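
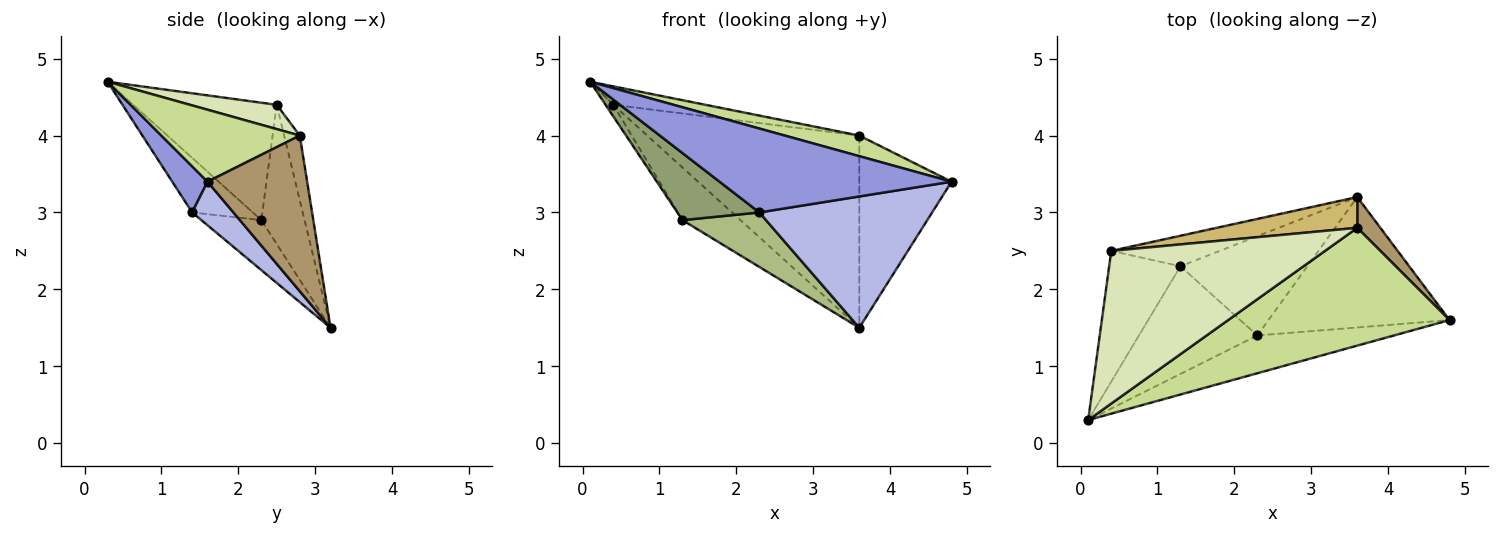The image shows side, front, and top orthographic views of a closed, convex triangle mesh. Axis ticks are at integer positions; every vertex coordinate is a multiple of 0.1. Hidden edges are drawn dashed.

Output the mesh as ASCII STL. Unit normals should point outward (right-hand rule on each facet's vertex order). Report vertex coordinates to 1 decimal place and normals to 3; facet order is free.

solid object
 facet normal -0.854 0.046 -0.518
  outer loop
   vertex 0.4 2.5 4.4
   vertex 1.3 2.3 2.9
   vertex 0.1 0.3 4.7
  endloop
 endfacet
 facet normal -0.541 0.727 -0.422
  outer loop
   vertex 0.4 2.5 4.4
   vertex 3.6 3.2 1.5
   vertex 1.3 2.3 2.9
  endloop
 endfacet
 facet normal 0.137 -0.903 -0.407
  outer loop
   vertex 2.3 1.4 3.0
   vertex 4.8 1.6 3.4
   vertex 0.1 0.3 4.7
  endloop
 endfacet
 facet normal 0.167 -0.700 -0.695
  outer loop
   vertex 2.3 1.4 3.0
   vertex 3.6 3.2 1.5
   vertex 4.8 1.6 3.4
  endloop
 endfacet
 facet normal -0.364 -0.493 -0.790
  outer loop
   vertex 2.3 1.4 3.0
   vertex 0.1 0.3 4.7
   vertex 1.3 2.3 2.9
  endloop
 endfacet
 facet normal -0.326 -0.455 -0.829
  outer loop
   vertex 2.3 1.4 3.0
   vertex 1.3 2.3 2.9
   vertex 3.6 3.2 1.5
  endloop
 endfacet
 facet normal 0.305 -0.164 0.938
  outer loop
   vertex 3.6 2.8 4.0
   vertex 0.1 0.3 4.7
   vertex 4.8 1.6 3.4
  endloop
 endfacet
 facet normal 0.112 0.119 0.987
  outer loop
   vertex 3.6 2.8 4.0
   vertex 0.4 2.5 4.4
   vertex 0.1 0.3 4.7
  endloop
 endfacet
 facet normal 0.729 0.675 0.108
  outer loop
   vertex 3.6 2.8 4.0
   vertex 4.8 1.6 3.4
   vertex 3.6 3.2 1.5
  endloop
 endfacet
 facet normal -0.073 0.985 0.158
  outer loop
   vertex 3.6 2.8 4.0
   vertex 3.6 3.2 1.5
   vertex 0.4 2.5 4.4
  endloop
 endfacet
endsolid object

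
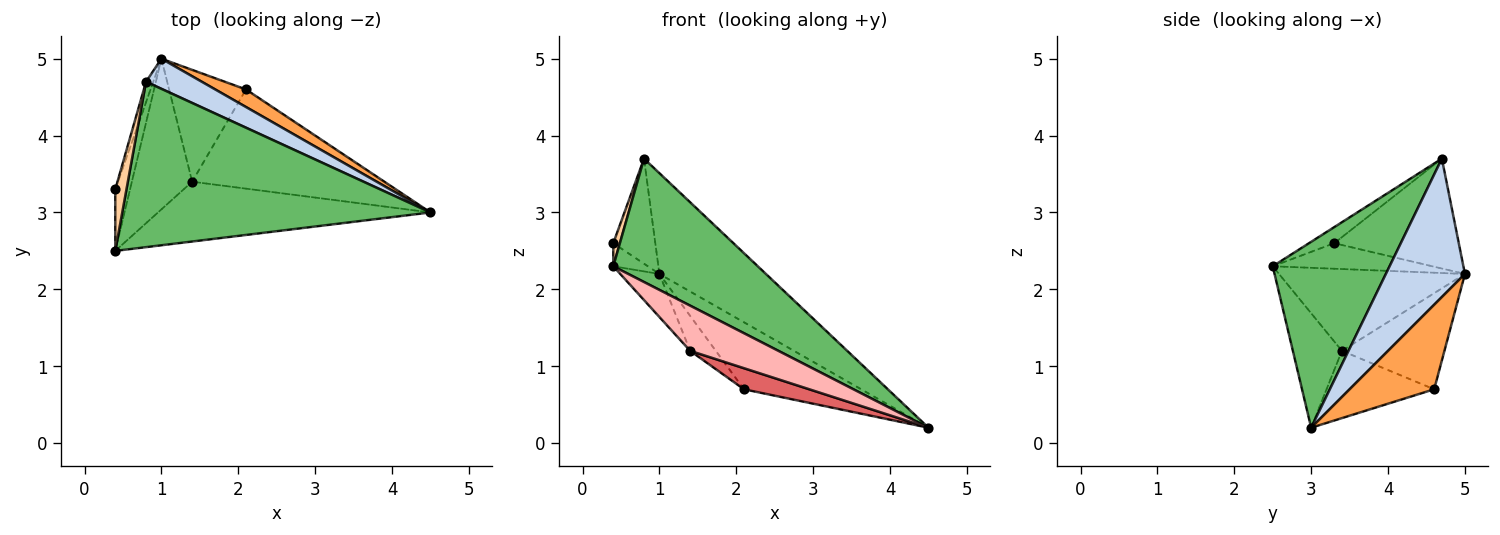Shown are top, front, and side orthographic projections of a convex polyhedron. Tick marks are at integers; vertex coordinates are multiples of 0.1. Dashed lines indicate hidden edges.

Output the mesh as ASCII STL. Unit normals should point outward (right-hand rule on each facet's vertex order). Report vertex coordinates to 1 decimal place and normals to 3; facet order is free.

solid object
 facet normal -0.946 0.319 -0.062
  outer loop
   vertex 0.8 4.7 3.7
   vertex 1.0 5.0 2.2
   vertex 0.4 3.3 2.6
  endloop
 endfacet
 facet normal 0.580 0.781 0.233
  outer loop
   vertex 0.8 4.7 3.7
   vertex 4.5 3.0 0.2
   vertex 1.0 5.0 2.2
  endloop
 endfacet
 facet normal 0.572 0.793 0.208
  outer loop
   vertex 2.1 4.6 0.7
   vertex 1.0 5.0 2.2
   vertex 4.5 3.0 0.2
  endloop
 endfacet
 facet normal -0.803 -0.209 0.558
  outer loop
   vertex 0.4 2.5 2.3
   vertex 0.8 4.7 3.7
   vertex 0.4 3.3 2.6
  endloop
 endfacet
 facet normal 0.435 -0.538 0.722
  outer loop
   vertex 0.4 2.5 2.3
   vertex 4.5 3.0 0.2
   vertex 0.8 4.7 3.7
  endloop
 endfacet
 facet normal -0.851 0.185 -0.492
  outer loop
   vertex 0.4 2.5 2.3
   vertex 0.4 3.3 2.6
   vertex 1.0 5.0 2.2
  endloop
 endfacet
 facet normal -0.324 -0.197 -0.925
  outer loop
   vertex 1.4 3.4 1.2
   vertex 2.1 4.6 0.7
   vertex 4.5 3.0 0.2
  endloop
 endfacet
 facet normal -0.318 -0.572 -0.757
  outer loop
   vertex 1.4 3.4 1.2
   vertex 4.5 3.0 0.2
   vertex 0.4 2.5 2.3
  endloop
 endfacet
 facet normal -0.766 0.192 -0.613
  outer loop
   vertex 1.4 3.4 1.2
   vertex 1.0 5.0 2.2
   vertex 2.1 4.6 0.7
  endloop
 endfacet
 facet normal -0.794 0.167 -0.585
  outer loop
   vertex 1.4 3.4 1.2
   vertex 0.4 2.5 2.3
   vertex 1.0 5.0 2.2
  endloop
 endfacet
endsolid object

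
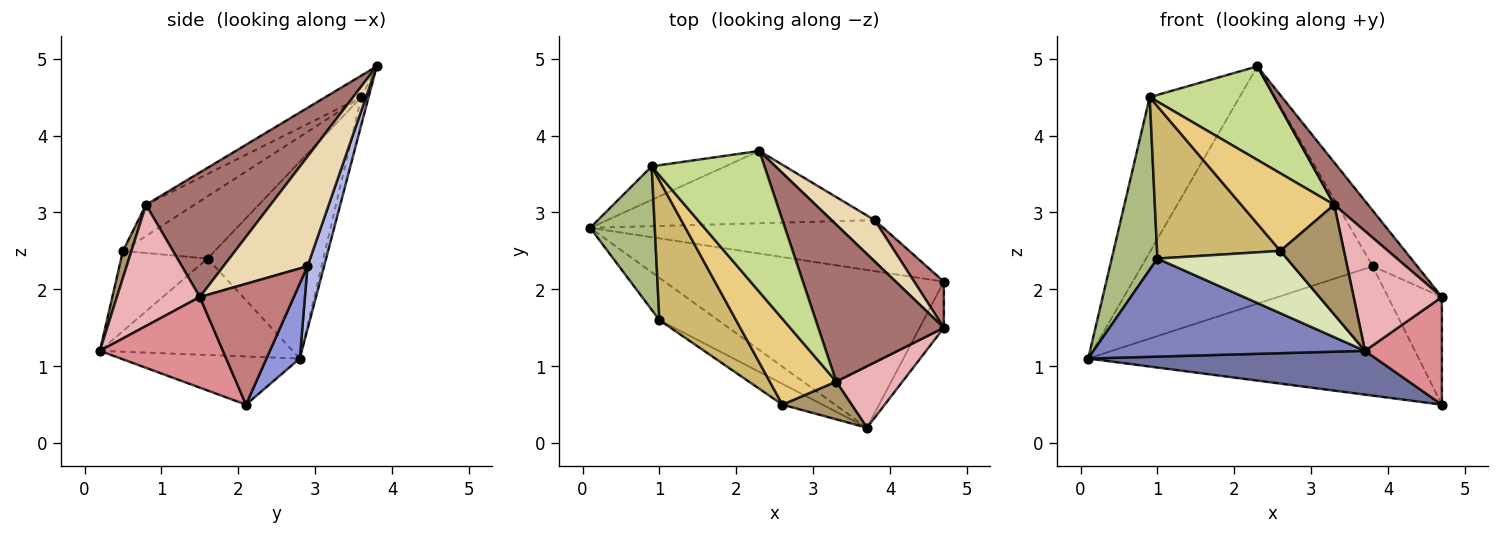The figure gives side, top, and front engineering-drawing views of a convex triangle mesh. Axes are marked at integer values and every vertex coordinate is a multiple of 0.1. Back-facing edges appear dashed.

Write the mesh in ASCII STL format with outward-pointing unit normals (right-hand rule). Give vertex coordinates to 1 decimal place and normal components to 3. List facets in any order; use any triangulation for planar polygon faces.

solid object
 facet normal -0.164 -0.264 -0.951
  outer loop
   vertex 3.7 0.2 1.2
   vertex 0.1 2.8 1.1
   vertex 4.7 2.1 0.5
  endloop
 endfacet
 facet normal -0.546 -0.769 -0.332
  outer loop
   vertex 1.0 1.6 2.4
   vertex 0.1 2.8 1.1
   vertex 3.7 0.2 1.2
  endloop
 endfacet
 facet normal 0.093 0.926 -0.365
  outer loop
   vertex 3.8 2.9 2.3
   vertex 4.7 2.1 0.5
   vertex 0.1 2.8 1.1
  endloop
 endfacet
 facet normal 0.069 0.954 -0.291
  outer loop
   vertex 3.8 2.9 2.3
   vertex 0.1 2.8 1.1
   vertex 2.3 3.8 4.9
  endloop
 endfacet
 facet normal -0.079 0.974 -0.211
  outer loop
   vertex 0.9 3.6 4.5
   vertex 2.3 3.8 4.9
   vertex 0.1 2.8 1.1
  endloop
 endfacet
 facet normal -0.890 -0.351 0.292
  outer loop
   vertex 0.9 3.6 4.5
   vertex 0.1 2.8 1.1
   vertex 1.0 1.6 2.4
  endloop
 endfacet
 facet normal -0.157 -0.546 0.823
  outer loop
   vertex 3.3 0.8 3.1
   vertex 2.3 3.8 4.9
   vertex 0.9 3.6 4.5
  endloop
 endfacet
 facet normal -0.535 -0.802 -0.267
  outer loop
   vertex 2.6 0.5 2.5
   vertex 1.0 1.6 2.4
   vertex 3.7 0.2 1.2
  endloop
 endfacet
 facet normal 0.125 -0.938 0.323
  outer loop
   vertex 2.6 0.5 2.5
   vertex 3.7 0.2 1.2
   vertex 3.3 0.8 3.1
  endloop
 endfacet
 facet normal -0.481 -0.646 0.592
  outer loop
   vertex 2.6 0.5 2.5
   vertex 0.9 3.6 4.5
   vertex 1.0 1.6 2.4
  endloop
 endfacet
 facet normal -0.329 -0.633 0.701
  outer loop
   vertex 2.6 0.5 2.5
   vertex 3.3 0.8 3.1
   vertex 0.9 3.6 4.5
  endloop
 endfacet
 facet normal 0.834 0.443 0.328
  outer loop
   vertex 4.7 1.5 1.9
   vertex 3.8 2.9 2.3
   vertex 2.3 3.8 4.9
  endloop
 endfacet
 facet normal 0.692 -0.188 0.697
  outer loop
   vertex 4.7 1.5 1.9
   vertex 2.3 3.8 4.9
   vertex 3.3 0.8 3.1
  endloop
 endfacet
 facet normal 0.849 0.486 0.208
  outer loop
   vertex 4.7 1.5 1.9
   vertex 4.7 2.1 0.5
   vertex 3.8 2.9 2.3
  endloop
 endfacet
 facet normal 0.827 -0.517 -0.222
  outer loop
   vertex 4.7 1.5 1.9
   vertex 3.7 0.2 1.2
   vertex 4.7 2.1 0.5
  endloop
 endfacet
 facet normal 0.642 -0.682 0.351
  outer loop
   vertex 4.7 1.5 1.9
   vertex 3.3 0.8 3.1
   vertex 3.7 0.2 1.2
  endloop
 endfacet
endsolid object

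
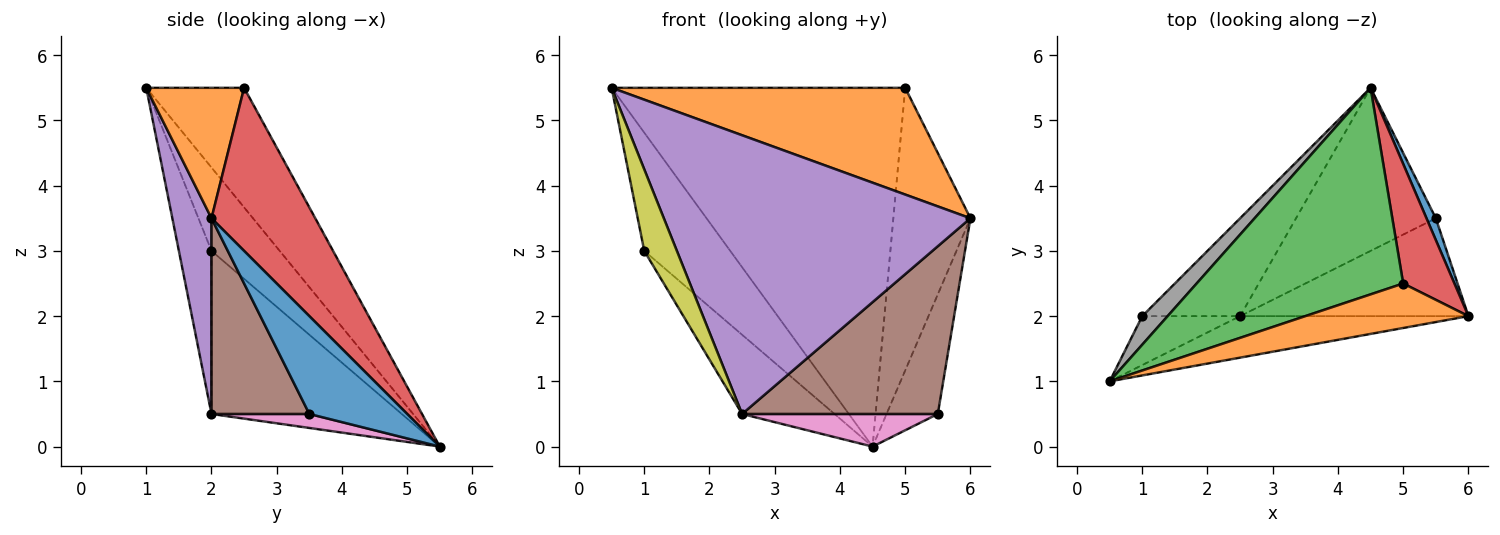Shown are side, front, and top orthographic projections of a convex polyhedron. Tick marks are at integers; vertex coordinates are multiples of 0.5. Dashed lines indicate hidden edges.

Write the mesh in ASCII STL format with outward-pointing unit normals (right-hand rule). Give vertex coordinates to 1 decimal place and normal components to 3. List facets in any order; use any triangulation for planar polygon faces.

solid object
 facet normal 0.883 0.462 0.084
  outer loop
   vertex 5.5 3.5 0.5
   vertex 4.5 5.5 0.0
   vertex 6.0 2.0 3.5
  endloop
 endfacet
 facet normal 0.294 -0.882 0.368
  outer loop
   vertex 5.0 2.5 5.5
   vertex 0.5 1.0 5.5
   vertex 6.0 2.0 3.5
  endloop
 endfacet
 facet normal -0.278 0.833 0.479
  outer loop
   vertex 5.0 2.5 5.5
   vertex 4.5 5.5 0.0
   vertex 0.5 1.0 5.5
  endloop
 endfacet
 facet normal 0.778 0.578 0.245
  outer loop
   vertex 5.0 2.5 5.5
   vertex 6.0 2.0 3.5
   vertex 4.5 5.5 0.0
  endloop
 endfacet
 facet normal 0.125 -0.981 -0.146
  outer loop
   vertex 2.5 2.0 0.5
   vertex 6.0 2.0 3.5
   vertex 0.5 1.0 5.5
  endloop
 endfacet
 facet normal 0.396 -0.793 -0.463
  outer loop
   vertex 2.5 2.0 0.5
   vertex 5.5 3.5 0.5
   vertex 6.0 2.0 3.5
  endloop
 endfacet
 facet normal 0.098 -0.195 -0.976
  outer loop
   vertex 2.5 2.0 0.5
   vertex 4.5 5.5 0.0
   vertex 5.5 3.5 0.5
  endloop
 endfacet
 facet normal -0.611 0.770 0.186
  outer loop
   vertex 1.0 2.0 3.0
   vertex 0.5 1.0 5.5
   vertex 4.5 5.5 0.0
  endloop
 endfacet
 facet normal -0.651 -0.651 -0.391
  outer loop
   vertex 1.0 2.0 3.0
   vertex 2.5 2.0 0.5
   vertex 0.5 1.0 5.5
  endloop
 endfacet
 facet normal -0.792 0.384 -0.475
  outer loop
   vertex 1.0 2.0 3.0
   vertex 4.5 5.5 0.0
   vertex 2.5 2.0 0.5
  endloop
 endfacet
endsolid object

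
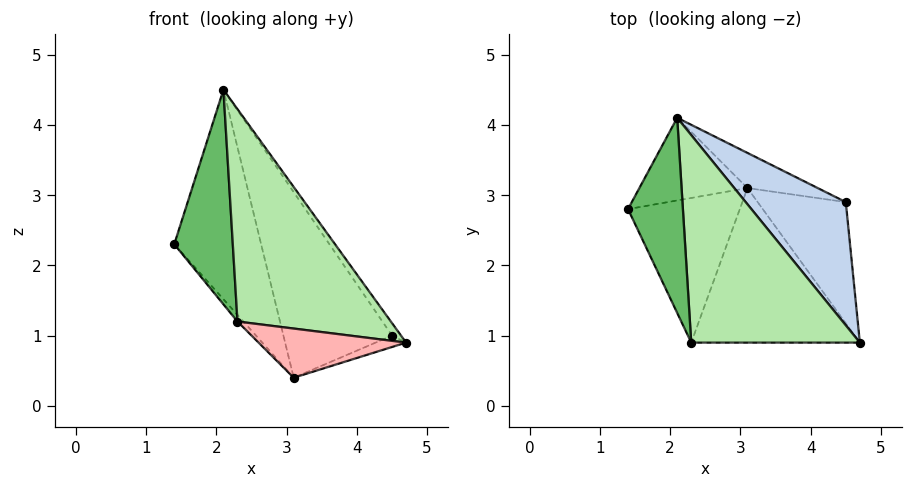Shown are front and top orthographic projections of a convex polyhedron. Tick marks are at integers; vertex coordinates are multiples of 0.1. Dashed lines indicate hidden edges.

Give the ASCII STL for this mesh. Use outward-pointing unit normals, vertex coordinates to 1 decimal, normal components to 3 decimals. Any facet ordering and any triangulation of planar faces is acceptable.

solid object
 facet normal -0.498 0.807 -0.318
  outer loop
   vertex 3.1 3.1 0.4
   vertex 1.4 2.8 2.3
   vertex 2.1 4.1 4.5
  endloop
 endfacet
 facet normal 0.832 0.056 0.552
  outer loop
   vertex 4.5 2.9 1.0
   vertex 2.1 4.1 4.5
   vertex 4.7 0.9 0.9
  endloop
 endfacet
 facet normal 0.403 0.086 -0.911
  outer loop
   vertex 4.5 2.9 1.0
   vertex 4.7 0.9 0.9
   vertex 3.1 3.1 0.4
  endloop
 endfacet
 facet normal 0.215 0.960 -0.182
  outer loop
   vertex 4.5 2.9 1.0
   vertex 3.1 3.1 0.4
   vertex 2.1 4.1 4.5
  endloop
 endfacet
 facet normal -0.595 -0.595 0.541
  outer loop
   vertex 2.3 0.9 1.2
   vertex 2.1 4.1 4.5
   vertex 1.4 2.8 2.3
  endloop
 endfacet
 facet normal 0.087 -0.713 0.696
  outer loop
   vertex 2.3 0.9 1.2
   vertex 4.7 0.9 0.9
   vertex 2.1 4.1 4.5
  endloop
 endfacet
 facet normal -0.747 0.030 -0.664
  outer loop
   vertex 2.3 0.9 1.2
   vertex 1.4 2.8 2.3
   vertex 3.1 3.1 0.4
  endloop
 endfacet
 facet normal -0.118 -0.301 -0.946
  outer loop
   vertex 2.3 0.9 1.2
   vertex 3.1 3.1 0.4
   vertex 4.7 0.9 0.9
  endloop
 endfacet
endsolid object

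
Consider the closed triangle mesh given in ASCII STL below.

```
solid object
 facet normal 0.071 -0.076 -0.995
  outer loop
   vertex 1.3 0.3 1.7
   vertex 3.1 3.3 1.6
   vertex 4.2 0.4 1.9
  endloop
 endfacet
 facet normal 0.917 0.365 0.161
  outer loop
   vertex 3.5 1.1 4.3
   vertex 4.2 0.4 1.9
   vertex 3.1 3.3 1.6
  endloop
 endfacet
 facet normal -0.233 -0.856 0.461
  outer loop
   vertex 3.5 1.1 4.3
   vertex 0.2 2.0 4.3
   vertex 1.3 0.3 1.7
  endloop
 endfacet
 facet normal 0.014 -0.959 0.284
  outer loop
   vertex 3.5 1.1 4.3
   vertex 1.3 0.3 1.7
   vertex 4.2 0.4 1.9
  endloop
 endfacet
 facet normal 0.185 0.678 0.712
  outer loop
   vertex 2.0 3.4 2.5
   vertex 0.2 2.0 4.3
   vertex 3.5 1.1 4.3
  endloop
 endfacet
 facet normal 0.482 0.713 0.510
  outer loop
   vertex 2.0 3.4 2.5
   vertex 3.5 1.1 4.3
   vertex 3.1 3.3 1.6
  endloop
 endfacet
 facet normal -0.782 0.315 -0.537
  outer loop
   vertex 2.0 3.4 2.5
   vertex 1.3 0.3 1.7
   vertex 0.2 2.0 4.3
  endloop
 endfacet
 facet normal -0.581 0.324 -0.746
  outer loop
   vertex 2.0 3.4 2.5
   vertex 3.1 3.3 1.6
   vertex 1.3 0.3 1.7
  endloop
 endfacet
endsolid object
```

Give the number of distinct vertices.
6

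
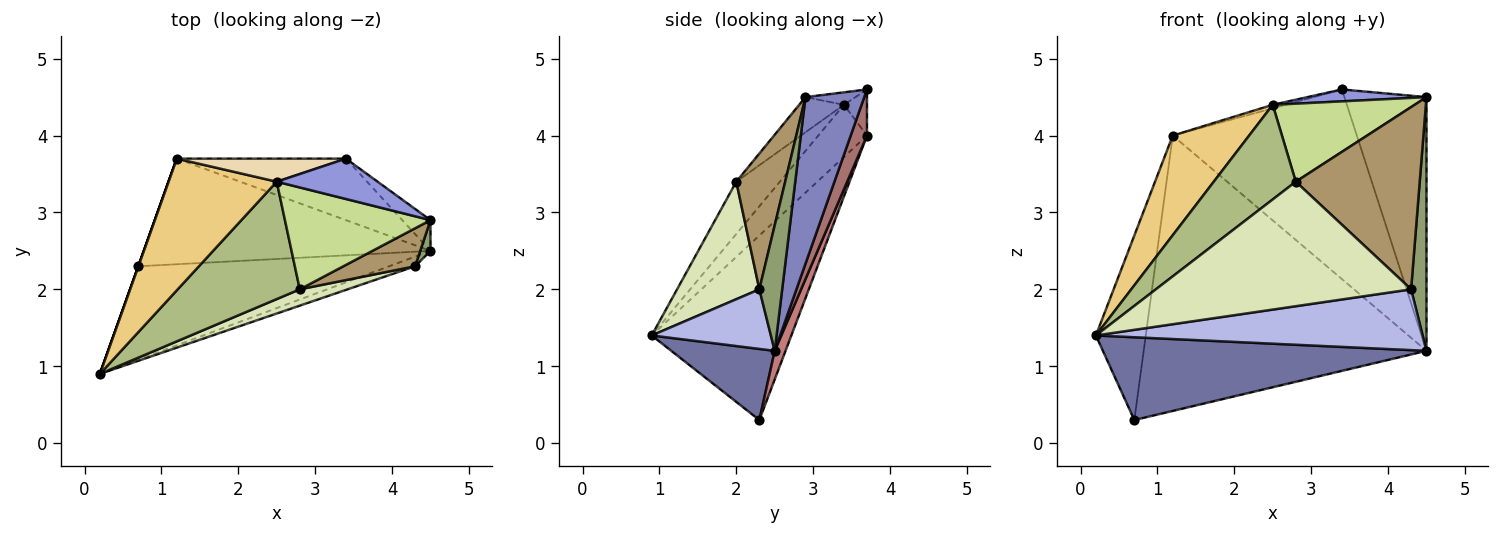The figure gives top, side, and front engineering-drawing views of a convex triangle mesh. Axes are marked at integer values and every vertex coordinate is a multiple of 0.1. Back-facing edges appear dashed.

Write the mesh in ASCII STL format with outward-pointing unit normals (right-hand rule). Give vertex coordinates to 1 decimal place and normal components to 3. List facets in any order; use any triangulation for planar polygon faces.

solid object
 facet normal 0.207 -0.649 -0.732
  outer loop
   vertex 4.5 2.5 1.2
   vertex 0.2 0.9 1.4
   vertex 0.7 2.3 0.3
  endloop
 endfacet
 facet normal 0.579 0.809 -0.098
  outer loop
   vertex 4.5 2.5 1.2
   vertex 3.4 3.7 4.6
   vertex 4.5 2.9 4.5
  endloop
 endfacet
 facet normal -0.118 -0.281 0.952
  outer loop
   vertex 2.5 3.4 4.4
   vertex 4.5 2.9 4.5
   vertex 3.4 3.7 4.6
  endloop
 endfacet
 facet normal 0.339 -0.929 -0.148
  outer loop
   vertex 4.3 2.3 2.0
   vertex 0.2 0.9 1.4
   vertex 4.5 2.5 1.2
  endloop
 endfacet
 facet normal 0.828 -0.557 0.068
  outer loop
   vertex 4.3 2.3 2.0
   vertex 4.5 2.5 1.2
   vertex 4.5 2.9 4.5
  endloop
 endfacet
 facet normal -0.316 -0.595 0.739
  outer loop
   vertex 2.8 2.0 3.4
   vertex 2.5 3.4 4.4
   vertex 0.2 0.9 1.4
  endloop
 endfacet
 facet normal -0.188 -0.597 0.780
  outer loop
   vertex 2.8 2.0 3.4
   vertex 4.5 2.9 4.5
   vertex 2.5 3.4 4.4
  endloop
 endfacet
 facet normal 0.304 -0.944 0.124
  outer loop
   vertex 2.8 2.0 3.4
   vertex 0.2 0.9 1.4
   vertex 4.3 2.3 2.0
  endloop
 endfacet
 facet normal 0.360 -0.913 0.190
  outer loop
   vertex 2.8 2.0 3.4
   vertex 4.3 2.3 2.0
   vertex 4.5 2.9 4.5
  endloop
 endfacet
 facet normal -0.942 0.336 0.000
  outer loop
   vertex 1.2 3.7 4.0
   vertex 0.7 2.3 0.3
   vertex 0.2 0.9 1.4
  endloop
 endfacet
 facet normal -0.359 -0.563 0.744
  outer loop
   vertex 1.2 3.7 4.0
   vertex 0.2 0.9 1.4
   vertex 2.5 3.4 4.4
  endloop
 endfacet
 facet normal -0.260 0.145 0.955
  outer loop
   vertex 1.2 3.7 4.0
   vertex 2.5 3.4 4.4
   vertex 3.4 3.7 4.6
  endloop
 endfacet
 facet normal 0.084 0.948 -0.307
  outer loop
   vertex 1.2 3.7 4.0
   vertex 3.4 3.7 4.6
   vertex 4.5 2.5 1.2
  endloop
 endfacet
 facet normal 0.036 0.933 -0.358
  outer loop
   vertex 1.2 3.7 4.0
   vertex 4.5 2.5 1.2
   vertex 0.7 2.3 0.3
  endloop
 endfacet
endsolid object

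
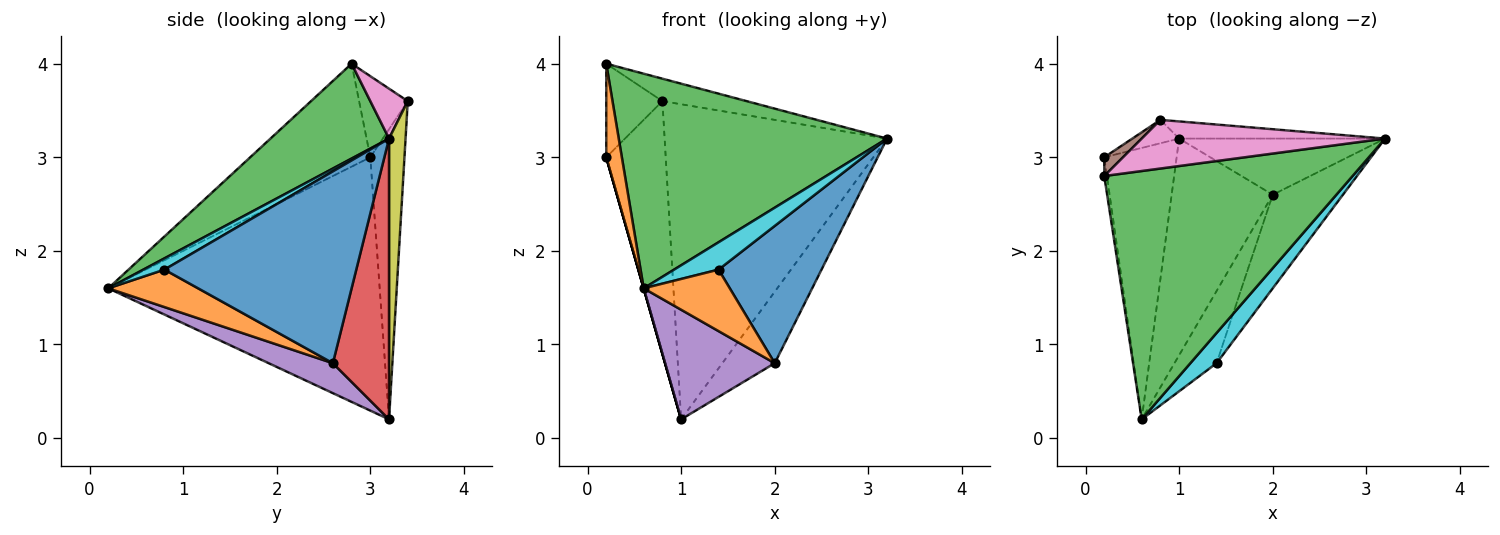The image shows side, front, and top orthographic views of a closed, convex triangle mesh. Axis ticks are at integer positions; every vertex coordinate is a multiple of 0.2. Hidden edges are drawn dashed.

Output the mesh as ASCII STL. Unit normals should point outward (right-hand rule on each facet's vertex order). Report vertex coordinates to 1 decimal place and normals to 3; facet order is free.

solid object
 facet normal -0.962 0.000 -0.275
  outer loop
   vertex 1.0 3.2 0.2
   vertex 0.6 0.2 1.6
   vertex 0.2 3.0 3.0
  endloop
 endfacet
 facet normal -0.991 -0.129 -0.026
  outer loop
   vertex 0.2 2.8 4.0
   vertex 0.2 3.0 3.0
   vertex 0.6 0.2 1.6
  endloop
 endfacet
 facet normal 0.278 -0.628 0.727
  outer loop
   vertex 0.2 2.8 4.0
   vertex 0.6 0.2 1.6
   vertex 3.2 3.2 3.2
  endloop
 endfacet
 facet normal 0.644 0.601 -0.472
  outer loop
   vertex 2.0 2.6 0.8
   vertex 1.0 3.2 0.2
   vertex 3.2 3.2 3.2
  endloop
 endfacet
 facet normal 0.256 -0.437 -0.863
  outer loop
   vertex 2.0 2.6 0.8
   vertex 0.6 0.2 1.6
   vertex 1.0 3.2 0.2
  endloop
 endfacet
 facet normal -0.648 0.747 0.149
  outer loop
   vertex 0.8 3.4 3.6
   vertex 0.2 3.0 3.0
   vertex 0.2 2.8 4.0
  endloop
 endfacet
 facet normal 0.183 0.412 0.893
  outer loop
   vertex 0.8 3.4 3.6
   vertex 0.2 2.8 4.0
   vertex 3.2 3.2 3.2
  endloop
 endfacet
 facet normal -0.496 0.864 -0.080
  outer loop
   vertex 0.8 3.4 3.6
   vertex 1.0 3.2 0.2
   vertex 0.2 3.0 3.0
  endloop
 endfacet
 facet normal 0.074 0.996 -0.054
  outer loop
   vertex 0.8 3.4 3.6
   vertex 3.2 3.2 3.2
   vertex 1.0 3.2 0.2
  endloop
 endfacet
 facet normal 0.303 -0.639 0.707
  outer loop
   vertex 1.4 0.8 1.8
   vertex 3.2 3.2 3.2
   vertex 0.6 0.2 1.6
  endloop
 endfacet
 facet normal 0.839 -0.450 -0.307
  outer loop
   vertex 1.4 0.8 1.8
   vertex 2.0 2.6 0.8
   vertex 3.2 3.2 3.2
  endloop
 endfacet
 facet normal 0.560 -0.537 -0.630
  outer loop
   vertex 1.4 0.8 1.8
   vertex 0.6 0.2 1.6
   vertex 2.0 2.6 0.8
  endloop
 endfacet
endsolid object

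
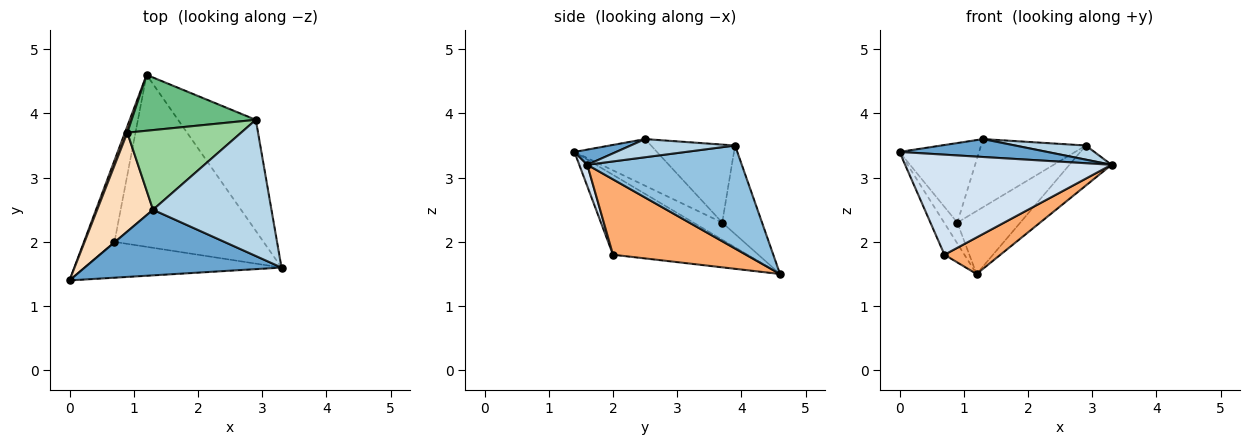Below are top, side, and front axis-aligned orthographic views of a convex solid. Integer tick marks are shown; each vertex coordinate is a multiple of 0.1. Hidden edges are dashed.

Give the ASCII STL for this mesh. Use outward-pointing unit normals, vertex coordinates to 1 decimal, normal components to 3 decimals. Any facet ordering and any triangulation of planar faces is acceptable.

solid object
 facet normal 0.074 -0.263 0.962
  outer loop
   vertex 1.3 2.5 3.6
   vertex 0.0 1.4 3.4
   vertex 3.3 1.6 3.2
  endloop
 endfacet
 facet normal 0.780 0.212 -0.589
  outer loop
   vertex 2.9 3.9 3.5
   vertex 3.3 1.6 3.2
   vertex 1.2 4.6 1.5
  endloop
 endfacet
 facet normal 0.151 -0.102 0.983
  outer loop
   vertex 2.9 3.9 3.5
   vertex 1.3 2.5 3.6
   vertex 3.3 1.6 3.2
  endloop
 endfacet
 facet normal 0.037 -0.941 -0.337
  outer loop
   vertex 0.7 2.0 1.8
   vertex 3.3 1.6 3.2
   vertex 0.0 1.4 3.4
  endloop
 endfacet
 facet normal -0.925 0.137 -0.353
  outer loop
   vertex 0.7 2.0 1.8
   vertex 0.0 1.4 3.4
   vertex 1.2 4.6 1.5
  endloop
 endfacet
 facet normal 0.443 -0.186 -0.877
  outer loop
   vertex 0.7 2.0 1.8
   vertex 1.2 4.6 1.5
   vertex 3.3 1.6 3.2
  endloop
 endfacet
 facet normal -0.902 0.414 0.127
  outer loop
   vertex 0.9 3.7 2.3
   vertex 1.2 4.6 1.5
   vertex 0.0 1.4 3.4
  endloop
 endfacet
 facet normal -0.545 0.526 0.653
  outer loop
   vertex 0.9 3.7 2.3
   vertex 0.0 1.4 3.4
   vertex 1.3 2.5 3.6
  endloop
 endfacet
 facet normal -0.428 0.676 0.600
  outer loop
   vertex 0.9 3.7 2.3
   vertex 2.9 3.9 3.5
   vertex 1.2 4.6 1.5
  endloop
 endfacet
 facet normal -0.462 0.576 0.674
  outer loop
   vertex 0.9 3.7 2.3
   vertex 1.3 2.5 3.6
   vertex 2.9 3.9 3.5
  endloop
 endfacet
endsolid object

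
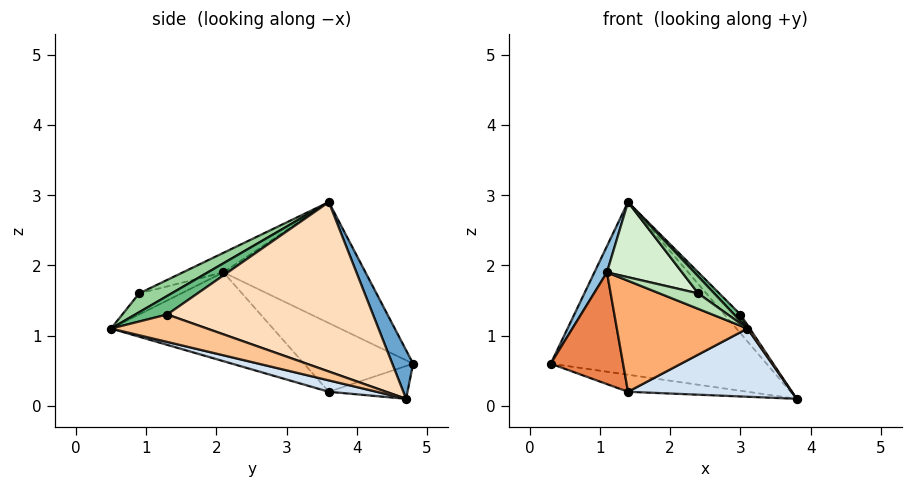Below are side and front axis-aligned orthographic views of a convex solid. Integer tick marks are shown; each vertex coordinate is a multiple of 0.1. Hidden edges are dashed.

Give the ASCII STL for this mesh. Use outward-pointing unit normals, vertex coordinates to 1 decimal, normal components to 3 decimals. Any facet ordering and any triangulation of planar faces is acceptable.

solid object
 facet normal 0.087 0.900 0.428
  outer loop
   vertex 1.4 3.6 2.9
   vertex 3.8 4.7 0.1
   vertex 0.3 4.8 0.6
  endloop
 endfacet
 facet normal -0.915 -0.081 0.395
  outer loop
   vertex 1.1 2.1 1.9
   vertex 1.4 3.6 2.9
   vertex 0.3 4.8 0.6
  endloop
 endfacet
 facet normal -0.133 0.202 -0.970
  outer loop
   vertex 1.4 3.6 0.2
   vertex 0.3 4.8 0.6
   vertex 3.8 4.7 0.1
  endloop
 endfacet
 facet normal 0.071 -0.242 -0.968
  outer loop
   vertex 1.4 3.6 0.2
   vertex 3.8 4.7 0.1
   vertex 3.1 0.5 1.1
  endloop
 endfacet
 facet normal -0.704 -0.467 -0.536
  outer loop
   vertex 1.4 3.6 0.2
   vertex 1.1 2.1 1.9
   vertex 0.3 4.8 0.6
  endloop
 endfacet
 facet normal -0.640 -0.516 -0.569
  outer loop
   vertex 1.4 3.6 0.2
   vertex 3.1 0.5 1.1
   vertex 1.1 2.1 1.9
  endloop
 endfacet
 facet normal 0.858 -0.021 0.513
  outer loop
   vertex 3.0 1.3 1.3
   vertex 3.1 0.5 1.1
   vertex 3.8 4.7 0.1
  endloop
 endfacet
 facet normal 0.747 0.058 0.663
  outer loop
   vertex 3.0 1.3 1.3
   vertex 3.8 4.7 0.1
   vertex 1.4 3.6 2.9
  endloop
 endfacet
 facet normal 0.611 -0.119 0.783
  outer loop
   vertex 3.0 1.3 1.3
   vertex 1.4 3.6 2.9
   vertex 3.1 0.5 1.1
  endloop
 endfacet
 facet normal 0.473 -0.234 0.849
  outer loop
   vertex 2.4 0.9 1.6
   vertex 3.1 0.5 1.1
   vertex 1.4 3.6 2.9
  endloop
 endfacet
 facet normal -0.662 -0.606 -0.441
  outer loop
   vertex 2.4 0.9 1.6
   vertex 1.1 2.1 1.9
   vertex 3.1 0.5 1.1
  endloop
 endfacet
 facet normal -0.268 -0.497 0.825
  outer loop
   vertex 2.4 0.9 1.6
   vertex 1.4 3.6 2.9
   vertex 1.1 2.1 1.9
  endloop
 endfacet
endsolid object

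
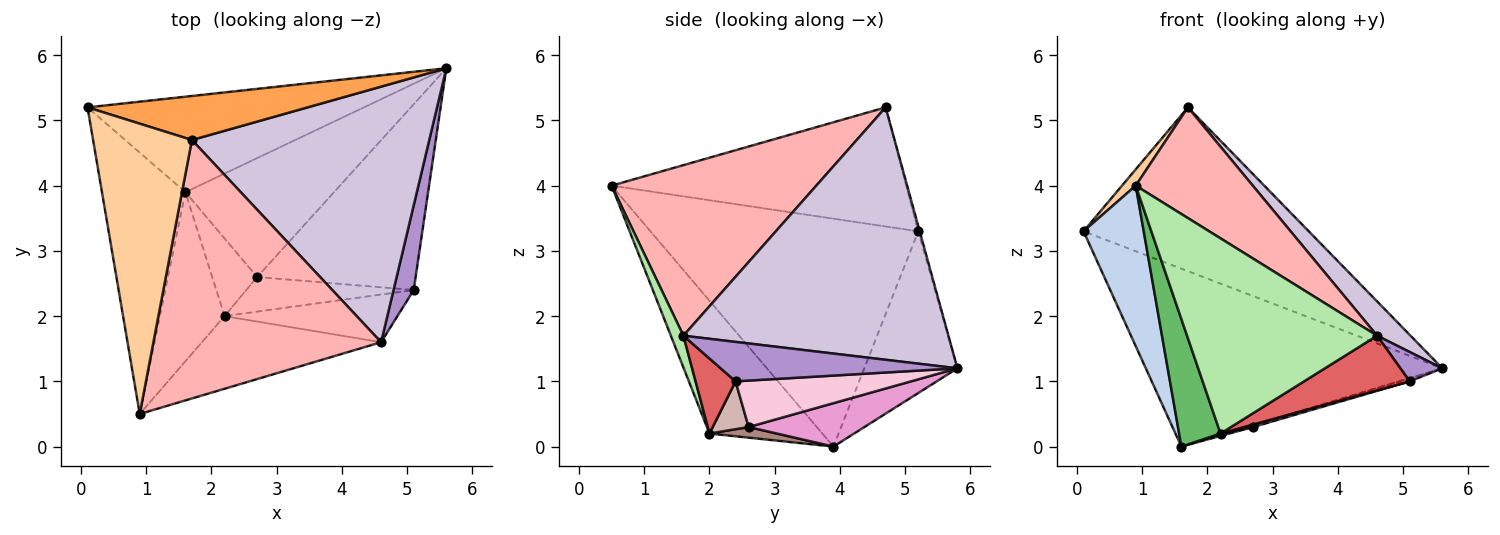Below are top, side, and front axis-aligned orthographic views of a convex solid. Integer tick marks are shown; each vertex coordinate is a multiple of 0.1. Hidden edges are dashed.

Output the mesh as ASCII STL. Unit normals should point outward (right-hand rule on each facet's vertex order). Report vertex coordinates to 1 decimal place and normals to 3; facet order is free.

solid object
 facet normal -0.267 0.849 -0.456
  outer loop
   vertex 1.6 3.9 0.0
   vertex 0.1 5.2 3.3
   vertex 5.6 5.8 1.2
  endloop
 endfacet
 facet normal -0.919 -0.206 -0.336
  outer loop
   vertex 1.6 3.9 0.0
   vertex 0.9 0.5 4.0
   vertex 0.1 5.2 3.3
  endloop
 endfacet
 facet normal -0.006 0.966 0.259
  outer loop
   vertex 1.7 4.7 5.2
   vertex 5.6 5.8 1.2
   vertex 0.1 5.2 3.3
  endloop
 endfacet
 facet normal -0.769 -0.036 0.638
  outer loop
   vertex 1.7 4.7 5.2
   vertex 0.1 5.2 3.3
   vertex 0.9 0.5 4.0
  endloop
 endfacet
 facet normal -0.854 -0.313 -0.416
  outer loop
   vertex 2.2 2.0 0.2
   vertex 0.9 0.5 4.0
   vertex 1.6 3.9 0.0
  endloop
 endfacet
 facet normal 0.062 -0.935 -0.348
  outer loop
   vertex 4.6 1.6 1.7
   vertex 0.9 0.5 4.0
   vertex 2.2 2.0 0.2
  endloop
 endfacet
 facet normal 0.274 -0.725 -0.632
  outer loop
   vertex 4.6 1.6 1.7
   vertex 2.2 2.0 0.2
   vertex 5.1 2.4 1.0
  endloop
 endfacet
 facet normal 0.567 -0.324 0.757
  outer loop
   vertex 4.6 1.6 1.7
   vertex 1.7 4.7 5.2
   vertex 0.9 0.5 4.0
  endloop
 endfacet
 facet normal 0.879 -0.156 0.450
  outer loop
   vertex 4.6 1.6 1.7
   vertex 5.1 2.4 1.0
   vertex 5.6 5.8 1.2
  endloop
 endfacet
 facet normal 0.725 -0.092 0.682
  outer loop
   vertex 4.6 1.6 1.7
   vertex 5.6 5.8 1.2
   vertex 1.7 4.7 5.2
  endloop
 endfacet
 facet normal 0.230 -0.030 -0.973
  outer loop
   vertex 2.7 2.6 0.3
   vertex 2.2 2.0 0.2
   vertex 1.6 3.9 0.0
  endloop
 endfacet
 facet normal 0.274 -0.069 -0.959
  outer loop
   vertex 2.7 2.6 0.3
   vertex 5.1 2.4 1.0
   vertex 2.2 2.0 0.2
  endloop
 endfacet
 facet normal 0.280 0.016 -0.960
  outer loop
   vertex 2.7 2.6 0.3
   vertex 1.6 3.9 0.0
   vertex 5.6 5.8 1.2
  endloop
 endfacet
 facet normal 0.281 0.015 -0.960
  outer loop
   vertex 2.7 2.6 0.3
   vertex 5.6 5.8 1.2
   vertex 5.1 2.4 1.0
  endloop
 endfacet
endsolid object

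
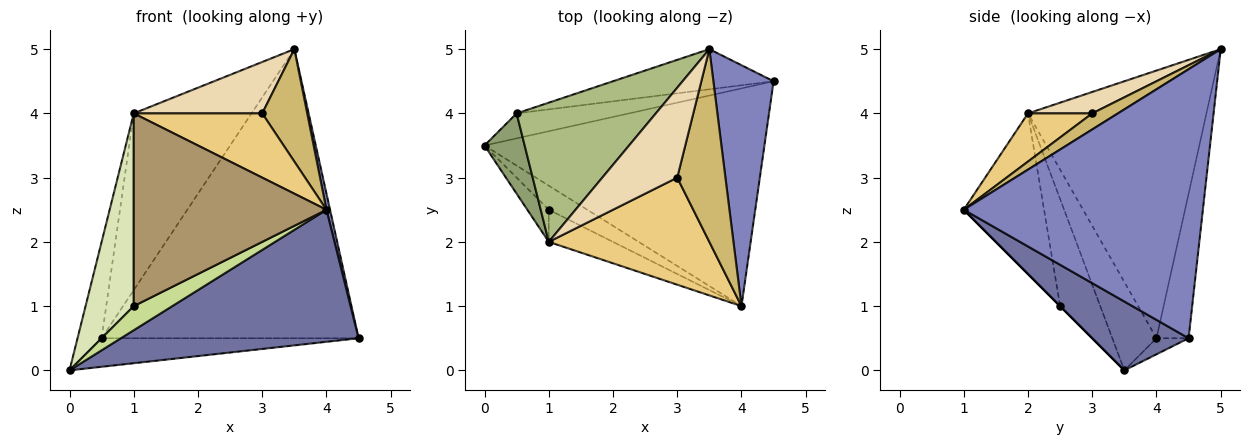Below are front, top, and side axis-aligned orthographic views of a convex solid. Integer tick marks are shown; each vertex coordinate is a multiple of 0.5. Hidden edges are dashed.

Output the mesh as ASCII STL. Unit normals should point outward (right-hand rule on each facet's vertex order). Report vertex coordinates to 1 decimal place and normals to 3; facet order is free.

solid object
 facet normal 0.206 -0.508 -0.837
  outer loop
   vertex 4.0 1.0 2.5
   vertex 0.0 3.5 0.0
   vertex 4.5 4.5 0.5
  endloop
 endfacet
 facet normal 0.976 -0.015 0.218
  outer loop
   vertex 3.5 5.0 5.0
   vertex 4.0 1.0 2.5
   vertex 4.5 4.5 0.5
  endloop
 endfacet
 facet normal -0.094 0.749 -0.656
  outer loop
   vertex 0.5 4.0 0.5
   vertex 4.5 4.5 0.5
   vertex 0.0 3.5 0.0
  endloop
 endfacet
 facet normal -0.123 0.983 -0.137
  outer loop
   vertex 0.5 4.0 0.5
   vertex 3.5 5.0 5.0
   vertex 4.5 4.5 0.5
  endloop
 endfacet
 facet normal -0.815 0.445 0.371
  outer loop
   vertex 0.5 4.0 0.5
   vertex 0.0 3.5 0.0
   vertex 1.0 2.0 4.0
  endloop
 endfacet
 facet normal -0.766 0.505 0.398
  outer loop
   vertex 0.5 4.0 0.5
   vertex 1.0 2.0 4.0
   vertex 3.5 5.0 5.0
  endloop
 endfacet
 facet normal 0.000 -0.707 -0.707
  outer loop
   vertex 1.0 2.5 1.0
   vertex 0.0 3.5 0.0
   vertex 4.0 1.0 2.5
  endloop
 endfacet
 facet normal -0.635 -0.762 -0.127
  outer loop
   vertex 1.0 2.5 1.0
   vertex 1.0 2.0 4.0
   vertex 0.0 3.5 0.0
  endloop
 endfacet
 facet normal -0.380 -0.912 -0.152
  outer loop
   vertex 1.0 2.5 1.0
   vertex 4.0 1.0 2.5
   vertex 1.0 2.0 4.0
  endloop
 endfacet
 facet normal 0.277 -0.484 0.830
  outer loop
   vertex 3.0 3.0 4.0
   vertex 4.0 1.0 2.5
   vertex 3.5 5.0 5.0
  endloop
 endfacet
 facet normal 0.249 -0.498 0.830
  outer loop
   vertex 3.0 3.0 4.0
   vertex 1.0 2.0 4.0
   vertex 4.0 1.0 2.5
  endloop
 endfacet
 facet normal 0.241 -0.482 0.843
  outer loop
   vertex 3.0 3.0 4.0
   vertex 3.5 5.0 5.0
   vertex 1.0 2.0 4.0
  endloop
 endfacet
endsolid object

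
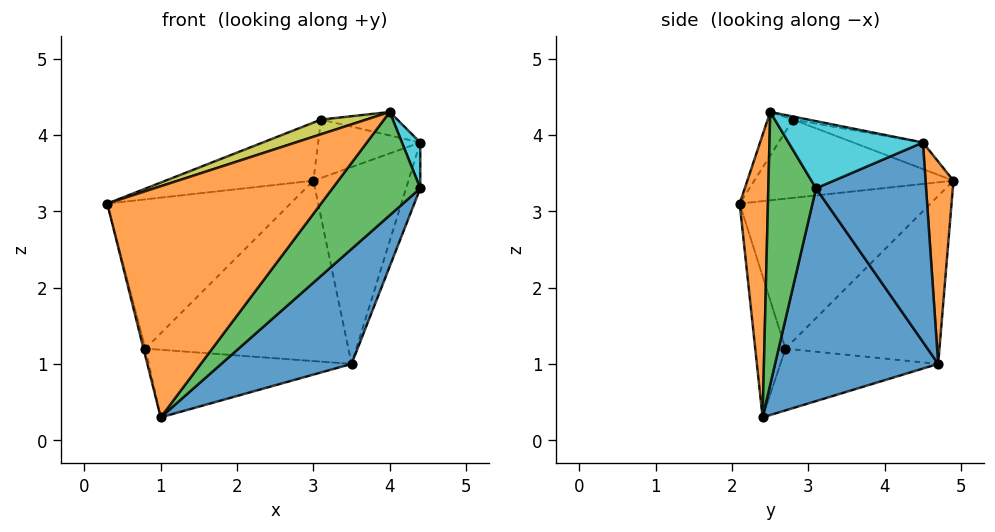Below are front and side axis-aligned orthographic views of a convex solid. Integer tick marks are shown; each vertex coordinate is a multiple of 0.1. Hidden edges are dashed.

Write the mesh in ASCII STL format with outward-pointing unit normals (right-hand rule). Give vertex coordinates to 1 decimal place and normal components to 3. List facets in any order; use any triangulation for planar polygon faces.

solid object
 facet normal 0.628 -0.502 -0.595
  outer loop
   vertex 3.5 4.7 1.0
   vertex 4.4 3.1 3.3
   vertex 1.0 2.4 0.3
  endloop
 endfacet
 facet normal 0.131 -0.989 -0.073
  outer loop
   vertex 4.0 2.5 4.3
   vertex 0.3 2.1 3.1
   vertex 1.0 2.4 0.3
  endloop
 endfacet
 facet normal 0.453 -0.833 -0.319
  outer loop
   vertex 4.0 2.5 4.3
   vertex 1.0 2.4 0.3
   vertex 4.4 3.1 3.3
  endloop
 endfacet
 facet normal -0.721 0.692 0.029
  outer loop
   vertex 0.8 2.7 1.2
   vertex 0.3 2.1 3.1
   vertex 3.0 4.9 3.4
  endloop
 endfacet
 facet normal -0.970 0.061 -0.236
  outer loop
   vertex 0.8 2.7 1.2
   vertex 1.0 2.4 0.3
   vertex 0.3 2.1 3.1
  endloop
 endfacet
 facet normal -0.594 0.782 -0.189
  outer loop
   vertex 0.8 2.7 1.2
   vertex 3.0 4.9 3.4
   vertex 3.5 4.7 1.0
  endloop
 endfacet
 facet normal -0.570 0.733 -0.371
  outer loop
   vertex 0.8 2.7 1.2
   vertex 3.5 4.7 1.0
   vertex 1.0 2.4 0.3
  endloop
 endfacet
 facet normal -0.413 0.307 0.857
  outer loop
   vertex 3.1 2.8 4.2
   vertex 3.0 4.9 3.4
   vertex 0.3 2.1 3.1
  endloop
 endfacet
 facet normal -0.238 -0.422 0.875
  outer loop
   vertex 3.1 2.8 4.2
   vertex 0.3 2.1 3.1
   vertex 4.0 2.5 4.3
  endloop
 endfacet
 facet normal 0.945 -0.129 0.301
  outer loop
   vertex 4.4 4.5 3.9
   vertex 4.0 2.5 4.3
   vertex 4.4 3.1 3.3
  endloop
 endfacet
 facet normal 0.950 0.123 -0.286
  outer loop
   vertex 4.4 4.5 3.9
   vertex 4.4 3.1 3.3
   vertex 3.5 4.7 1.0
  endloop
 endfacet
 facet normal 0.282 0.959 -0.021
  outer loop
   vertex 4.4 4.5 3.9
   vertex 3.5 4.7 1.0
   vertex 3.0 4.9 3.4
  endloop
 endfacet
 facet normal -0.230 0.337 0.913
  outer loop
   vertex 4.4 4.5 3.9
   vertex 3.0 4.9 3.4
   vertex 3.1 2.8 4.2
  endloop
 endfacet
 facet normal -0.041 0.204 0.978
  outer loop
   vertex 4.4 4.5 3.9
   vertex 3.1 2.8 4.2
   vertex 4.0 2.5 4.3
  endloop
 endfacet
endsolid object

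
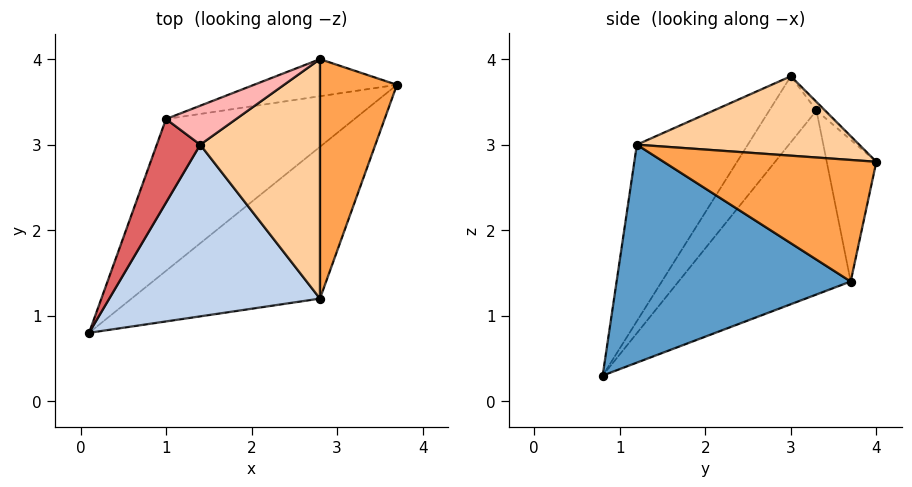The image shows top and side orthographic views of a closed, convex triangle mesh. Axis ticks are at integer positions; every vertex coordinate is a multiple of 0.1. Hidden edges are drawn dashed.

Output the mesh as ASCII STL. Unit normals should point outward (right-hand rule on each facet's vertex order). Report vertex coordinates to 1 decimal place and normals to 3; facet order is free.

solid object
 facet normal 0.622 -0.568 -0.538
  outer loop
   vertex 2.8 1.2 3.0
   vertex 0.1 0.8 0.3
   vertex 3.7 3.7 1.4
  endloop
 endfacet
 facet normal -0.492 -0.643 0.587
  outer loop
   vertex 2.8 1.2 3.0
   vertex 1.4 3.0 3.8
   vertex 0.1 0.8 0.3
  endloop
 endfacet
 facet normal 0.844 0.038 0.535
  outer loop
   vertex 2.8 1.2 3.0
   vertex 3.7 3.7 1.4
   vertex 2.8 4.0 2.8
  endloop
 endfacet
 facet normal 0.552 0.059 0.832
  outer loop
   vertex 2.8 1.2 3.0
   vertex 2.8 4.0 2.8
   vertex 1.4 3.0 3.8
  endloop
 endfacet
 facet normal -0.461 0.751 -0.472
  outer loop
   vertex 1.0 3.3 3.4
   vertex 3.7 3.7 1.4
   vertex 0.1 0.8 0.3
  endloop
 endfacet
 facet normal -0.450 0.769 -0.454
  outer loop
   vertex 1.0 3.3 3.4
   vertex 2.8 4.0 2.8
   vertex 3.7 3.7 1.4
  endloop
 endfacet
 facet normal -0.781 -0.356 0.514
  outer loop
   vertex 1.0 3.3 3.4
   vertex 0.1 0.8 0.3
   vertex 1.4 3.0 3.8
  endloop
 endfacet
 facet normal -0.079 0.758 0.647
  outer loop
   vertex 1.0 3.3 3.4
   vertex 1.4 3.0 3.8
   vertex 2.8 4.0 2.8
  endloop
 endfacet
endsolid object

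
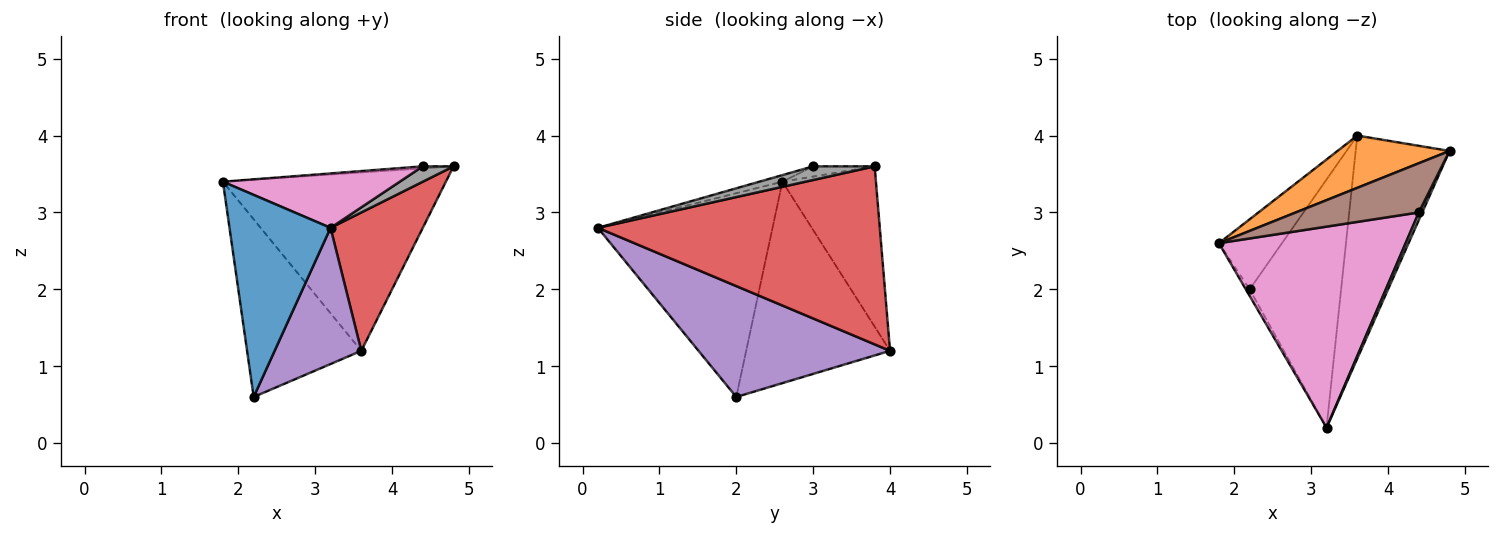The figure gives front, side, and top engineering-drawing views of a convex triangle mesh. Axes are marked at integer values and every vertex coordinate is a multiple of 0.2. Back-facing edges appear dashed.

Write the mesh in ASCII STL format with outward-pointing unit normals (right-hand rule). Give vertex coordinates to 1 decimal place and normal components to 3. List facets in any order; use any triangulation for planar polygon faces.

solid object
 facet normal -0.865 -0.501 -0.016
  outer loop
   vertex 2.2 2.0 0.6
   vertex 3.2 0.2 2.8
   vertex 1.8 2.6 3.4
  endloop
 endfacet
 facet normal -0.373 0.890 0.261
  outer loop
   vertex 3.6 4.0 1.2
   vertex 1.8 2.6 3.4
   vertex 4.8 3.8 3.6
  endloop
 endfacet
 facet normal -0.761 0.604 -0.238
  outer loop
   vertex 3.6 4.0 1.2
   vertex 2.2 2.0 0.6
   vertex 1.8 2.6 3.4
  endloop
 endfacet
 facet normal 0.850 -0.278 -0.448
  outer loop
   vertex 3.6 4.0 1.2
   vertex 4.8 3.8 3.6
   vertex 3.2 0.2 2.8
  endloop
 endfacet
 facet normal 0.728 -0.330 -0.601
  outer loop
   vertex 3.6 4.0 1.2
   vertex 3.2 0.2 2.8
   vertex 2.2 2.0 0.6
  endloop
 endfacet
 facet normal -0.083 0.041 0.996
  outer loop
   vertex 4.4 3.0 3.6
   vertex 4.8 3.8 3.6
   vertex 1.8 2.6 3.4
  endloop
 endfacet
 facet normal -0.034 -0.261 0.965
  outer loop
   vertex 4.4 3.0 3.6
   vertex 1.8 2.6 3.4
   vertex 3.2 0.2 2.8
  endloop
 endfacet
 facet normal 0.873 -0.436 0.218
  outer loop
   vertex 4.4 3.0 3.6
   vertex 3.2 0.2 2.8
   vertex 4.8 3.8 3.6
  endloop
 endfacet
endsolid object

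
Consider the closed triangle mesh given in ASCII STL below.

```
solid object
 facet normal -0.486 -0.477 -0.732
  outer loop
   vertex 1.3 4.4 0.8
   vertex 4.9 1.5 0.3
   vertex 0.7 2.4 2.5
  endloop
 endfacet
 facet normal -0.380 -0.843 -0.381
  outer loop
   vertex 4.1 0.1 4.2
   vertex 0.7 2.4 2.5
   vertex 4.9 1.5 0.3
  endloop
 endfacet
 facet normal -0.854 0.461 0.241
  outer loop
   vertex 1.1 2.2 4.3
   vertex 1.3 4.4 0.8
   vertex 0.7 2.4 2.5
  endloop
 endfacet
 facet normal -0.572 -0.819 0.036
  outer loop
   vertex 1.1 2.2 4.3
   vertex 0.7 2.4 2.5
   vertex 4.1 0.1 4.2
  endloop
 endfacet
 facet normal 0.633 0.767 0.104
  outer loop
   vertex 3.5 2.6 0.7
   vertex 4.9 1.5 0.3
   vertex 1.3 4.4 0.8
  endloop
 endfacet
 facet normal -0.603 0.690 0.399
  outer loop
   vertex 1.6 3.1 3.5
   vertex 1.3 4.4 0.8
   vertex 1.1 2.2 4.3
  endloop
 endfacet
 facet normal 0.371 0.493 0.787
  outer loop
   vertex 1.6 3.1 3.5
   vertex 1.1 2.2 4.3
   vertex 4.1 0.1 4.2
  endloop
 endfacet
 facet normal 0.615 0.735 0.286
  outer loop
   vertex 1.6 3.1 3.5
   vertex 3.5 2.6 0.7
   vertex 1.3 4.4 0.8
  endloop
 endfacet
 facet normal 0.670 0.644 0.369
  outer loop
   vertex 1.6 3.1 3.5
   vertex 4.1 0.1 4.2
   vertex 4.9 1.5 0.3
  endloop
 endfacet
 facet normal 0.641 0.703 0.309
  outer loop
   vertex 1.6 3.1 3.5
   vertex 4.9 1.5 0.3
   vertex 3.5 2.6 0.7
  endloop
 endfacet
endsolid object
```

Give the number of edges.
15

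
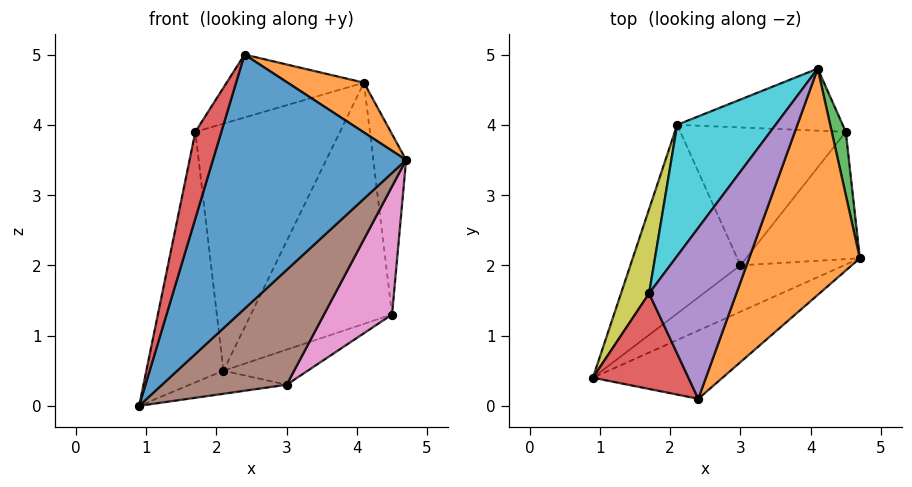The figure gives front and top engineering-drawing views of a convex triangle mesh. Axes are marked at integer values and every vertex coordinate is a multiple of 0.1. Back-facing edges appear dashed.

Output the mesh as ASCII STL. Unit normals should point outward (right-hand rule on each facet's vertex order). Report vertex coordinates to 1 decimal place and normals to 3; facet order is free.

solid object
 facet normal 0.557 -0.802 -0.215
  outer loop
   vertex 2.4 0.1 5.0
   vertex 0.9 0.4 0.0
   vertex 4.7 2.1 3.5
  endloop
 endfacet
 facet normal 0.636 -0.166 0.754
  outer loop
   vertex 2.4 0.1 5.0
   vertex 4.7 2.1 3.5
   vertex 4.1 4.8 4.6
  endloop
 endfacet
 facet normal 0.979 0.190 0.067
  outer loop
   vertex 4.5 3.9 1.3
   vertex 4.1 4.8 4.6
   vertex 4.7 2.1 3.5
  endloop
 endfacet
 facet normal -0.934 -0.241 0.266
  outer loop
   vertex 1.7 1.6 3.9
   vertex 0.9 0.4 0.0
   vertex 2.4 0.1 5.0
  endloop
 endfacet
 facet normal -0.592 0.278 0.756
  outer loop
   vertex 1.7 1.6 3.9
   vertex 2.4 0.1 5.0
   vertex 4.1 4.8 4.6
  endloop
 endfacet
 facet normal 0.605 -0.738 -0.298
  outer loop
   vertex 3.0 2.0 0.3
   vertex 4.7 2.1 3.5
   vertex 0.9 0.4 0.0
  endloop
 endfacet
 facet normal 0.807 -0.419 -0.416
  outer loop
   vertex 3.0 2.0 0.3
   vertex 4.5 3.9 1.3
   vertex 4.7 2.1 3.5
  endloop
 endfacet
 facet normal 0.122 0.961 -0.247
  outer loop
   vertex 2.1 4.0 0.5
   vertex 4.1 4.8 4.6
   vertex 4.5 3.9 1.3
  endloop
 endfacet
 facet normal -0.948 0.302 0.102
  outer loop
   vertex 2.1 4.0 0.5
   vertex 0.9 0.4 0.0
   vertex 1.7 1.6 3.9
  endloop
 endfacet
 facet normal -0.796 0.535 0.284
  outer loop
   vertex 2.1 4.0 0.5
   vertex 1.7 1.6 3.9
   vertex 4.1 4.8 4.6
  endloop
 endfacet
 facet normal 0.049 0.121 -0.991
  outer loop
   vertex 2.1 4.0 0.5
   vertex 3.0 2.0 0.3
   vertex 0.9 0.4 0.0
  endloop
 endfacet
 facet normal 0.316 0.234 -0.919
  outer loop
   vertex 2.1 4.0 0.5
   vertex 4.5 3.9 1.3
   vertex 3.0 2.0 0.3
  endloop
 endfacet
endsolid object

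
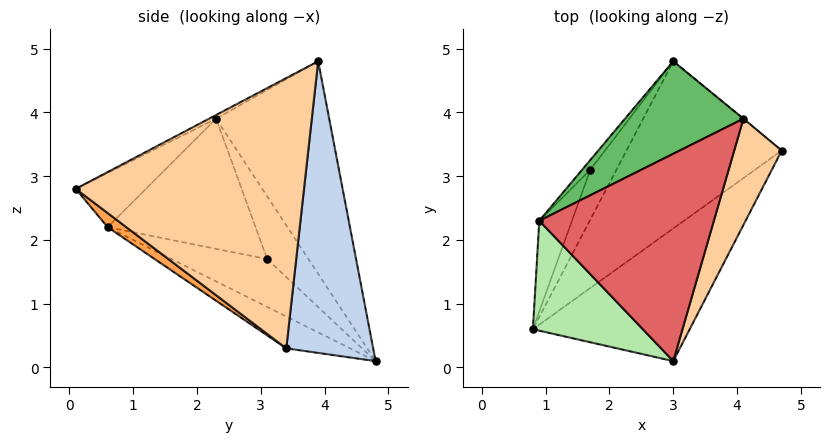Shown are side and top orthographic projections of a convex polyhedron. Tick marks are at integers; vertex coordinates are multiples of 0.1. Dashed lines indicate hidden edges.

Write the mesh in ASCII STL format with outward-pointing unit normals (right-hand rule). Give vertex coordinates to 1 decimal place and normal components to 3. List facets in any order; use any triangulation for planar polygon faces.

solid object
 facet normal -0.188 -0.359 -0.914
  outer loop
   vertex 3.0 4.8 0.1
   vertex 4.7 3.4 0.3
   vertex 0.8 0.6 2.2
  endloop
 endfacet
 facet normal 0.636 0.772 -0.001
  outer loop
   vertex 4.1 3.9 4.8
   vertex 4.7 3.4 0.3
   vertex 3.0 4.8 0.1
  endloop
 endfacet
 facet normal 0.070 -0.625 -0.777
  outer loop
   vertex 3.0 0.1 2.8
   vertex 0.8 0.6 2.2
   vertex 4.7 3.4 0.3
  endloop
 endfacet
 facet normal 0.922 -0.352 0.162
  outer loop
   vertex 3.0 0.1 2.8
   vertex 4.7 3.4 0.3
   vertex 4.1 3.9 4.8
  endloop
 endfacet
 facet normal -0.491 0.827 0.273
  outer loop
   vertex 0.9 2.3 3.9
   vertex 4.1 3.9 4.8
   vertex 3.0 4.8 0.1
  endloop
 endfacet
 facet normal -0.334 -0.657 0.676
  outer loop
   vertex 0.9 2.3 3.9
   vertex 0.8 0.6 2.2
   vertex 3.0 0.1 2.8
  endloop
 endfacet
 facet normal -0.019 -0.461 0.887
  outer loop
   vertex 0.9 2.3 3.9
   vertex 3.0 0.1 2.8
   vertex 4.1 3.9 4.8
  endloop
 endfacet
 facet normal -0.857 0.215 -0.468
  outer loop
   vertex 1.7 3.1 1.7
   vertex 3.0 4.8 0.1
   vertex 0.8 0.6 2.2
  endloop
 endfacet
 facet normal -0.929 0.288 -0.233
  outer loop
   vertex 1.7 3.1 1.7
   vertex 0.8 0.6 2.2
   vertex 0.9 2.3 3.9
  endloop
 endfacet
 facet normal -0.836 0.537 -0.109
  outer loop
   vertex 1.7 3.1 1.7
   vertex 0.9 2.3 3.9
   vertex 3.0 4.8 0.1
  endloop
 endfacet
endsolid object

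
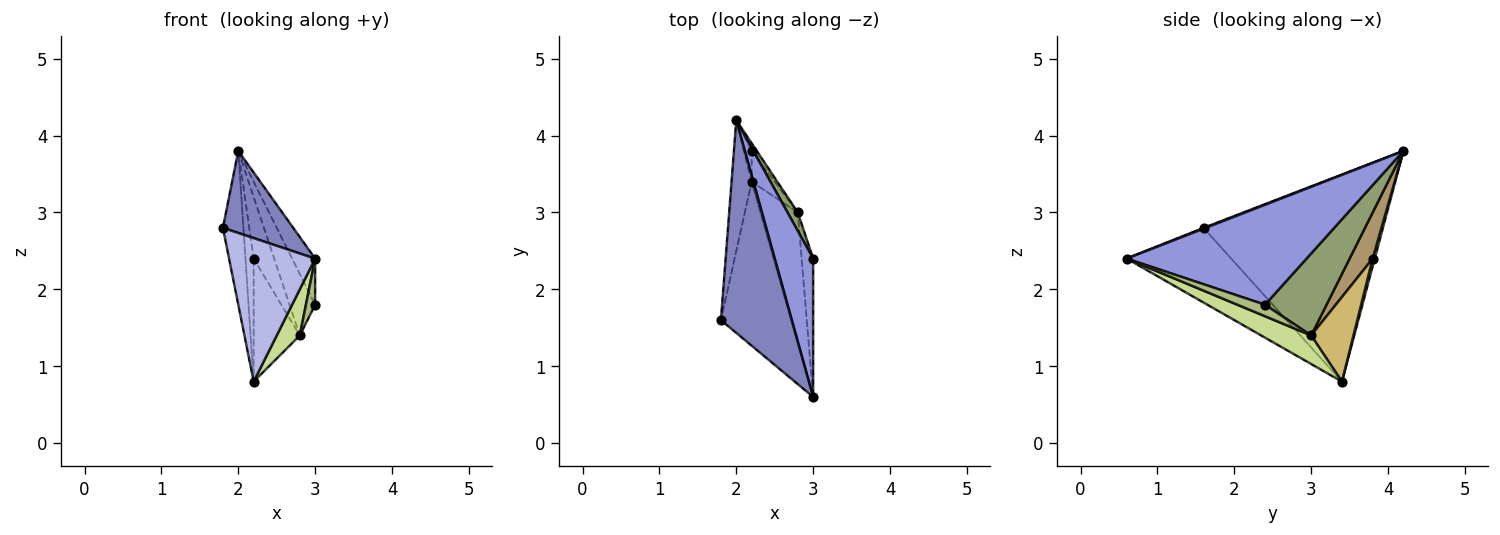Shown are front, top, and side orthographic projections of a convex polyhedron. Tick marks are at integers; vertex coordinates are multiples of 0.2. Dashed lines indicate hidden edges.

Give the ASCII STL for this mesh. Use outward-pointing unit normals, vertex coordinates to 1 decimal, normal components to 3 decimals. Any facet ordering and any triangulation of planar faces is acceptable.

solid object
 facet normal -0.989 0.113 -0.096
  outer loop
   vertex 2.2 3.4 0.8
   vertex 1.8 1.6 2.8
   vertex 2.0 4.2 3.8
  endloop
 endfacet
 facet normal 0.011 -0.360 0.933
  outer loop
   vertex 3.0 0.6 2.4
   vertex 2.0 4.2 3.8
   vertex 1.8 1.6 2.8
  endloop
 endfacet
 facet normal 0.927 0.119 0.356
  outer loop
   vertex 3.0 0.6 2.4
   vertex 3.0 2.4 1.8
   vertex 2.0 4.2 3.8
  endloop
 endfacet
 facet normal -0.625 -0.514 -0.588
  outer loop
   vertex 3.0 0.6 2.4
   vertex 1.8 1.6 2.8
   vertex 2.2 3.4 0.8
  endloop
 endfacet
 facet normal 0.917 0.382 0.115
  outer loop
   vertex 2.8 3.0 1.4
   vertex 2.0 4.2 3.8
   vertex 3.0 2.4 1.8
  endloop
 endfacet
 facet normal 0.688 -0.229 -0.688
  outer loop
   vertex 2.8 3.0 1.4
   vertex 3.0 2.4 1.8
   vertex 3.0 0.6 2.4
  endloop
 endfacet
 facet normal 0.585 -0.270 -0.765
  outer loop
   vertex 2.8 3.0 1.4
   vertex 3.0 0.6 2.4
   vertex 2.2 3.4 0.8
  endloop
 endfacet
 facet normal 0.236 0.943 -0.236
  outer loop
   vertex 2.2 3.8 2.4
   vertex 2.2 3.4 0.8
   vertex 2.0 4.2 3.8
  endloop
 endfacet
 facet normal 0.745 0.662 -0.083
  outer loop
   vertex 2.2 3.8 2.4
   vertex 2.0 4.2 3.8
   vertex 2.8 3.0 1.4
  endloop
 endfacet
 facet normal 0.665 0.725 -0.181
  outer loop
   vertex 2.2 3.8 2.4
   vertex 2.8 3.0 1.4
   vertex 2.2 3.4 0.8
  endloop
 endfacet
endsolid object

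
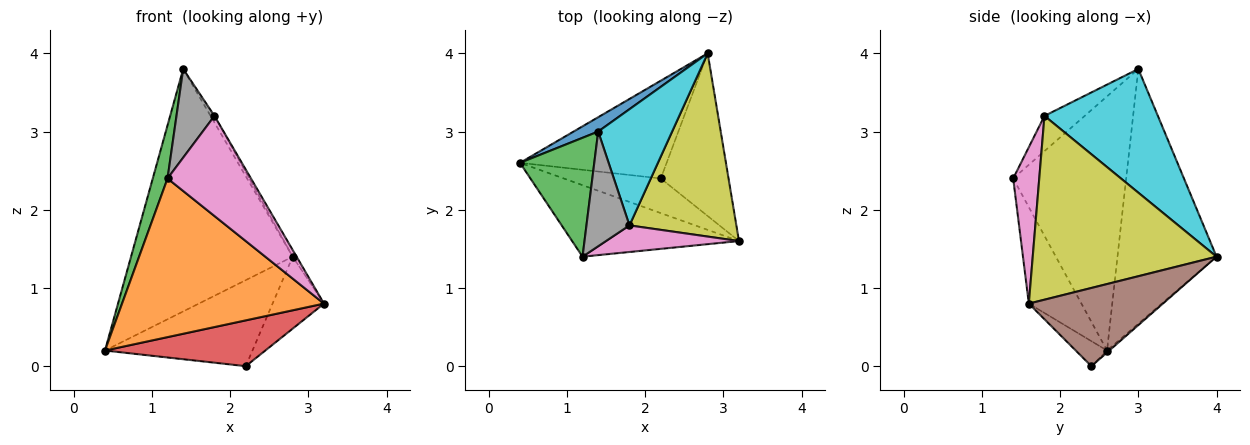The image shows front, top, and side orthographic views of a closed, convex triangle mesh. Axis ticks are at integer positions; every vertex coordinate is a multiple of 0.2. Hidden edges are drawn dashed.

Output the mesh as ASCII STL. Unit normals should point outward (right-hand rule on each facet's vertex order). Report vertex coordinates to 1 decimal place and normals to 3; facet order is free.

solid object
 facet normal -0.522 0.852 0.050
  outer loop
   vertex 1.4 3.0 3.8
   vertex 2.8 4.0 1.4
   vertex 0.4 2.6 0.2
  endloop
 endfacet
 facet normal -0.231 -0.887 -0.400
  outer loop
   vertex 1.2 1.4 2.4
   vertex 0.4 2.6 0.2
   vertex 3.2 1.6 0.8
  endloop
 endfacet
 facet normal -0.952 -0.125 0.278
  outer loop
   vertex 1.2 1.4 2.4
   vertex 1.4 3.0 3.8
   vertex 0.4 2.6 0.2
  endloop
 endfacet
 facet normal -0.154 -0.788 -0.596
  outer loop
   vertex 2.2 2.4 0.0
   vertex 3.2 1.6 0.8
   vertex 0.4 2.6 0.2
  endloop
 endfacet
 facet normal -0.010 0.661 -0.751
  outer loop
   vertex 2.2 2.4 0.0
   vertex 0.4 2.6 0.2
   vertex 2.8 4.0 1.4
  endloop
 endfacet
 facet normal 0.726 0.278 -0.629
  outer loop
   vertex 2.2 2.4 0.0
   vertex 2.8 4.0 1.4
   vertex 3.2 1.6 0.8
  endloop
 endfacet
 facet normal 0.289 -0.925 0.246
  outer loop
   vertex 1.8 1.8 3.2
   vertex 1.2 1.4 2.4
   vertex 3.2 1.6 0.8
  endloop
 endfacet
 facet normal -0.543 -0.513 0.664
  outer loop
   vertex 1.8 1.8 3.2
   vertex 1.4 3.0 3.8
   vertex 1.2 1.4 2.4
  endloop
 endfacet
 facet normal 0.864 0.018 0.503
  outer loop
   vertex 1.8 1.8 3.2
   vertex 3.2 1.6 0.8
   vertex 2.8 4.0 1.4
  endloop
 endfacet
 facet normal 0.858 0.030 0.513
  outer loop
   vertex 1.8 1.8 3.2
   vertex 2.8 4.0 1.4
   vertex 1.4 3.0 3.8
  endloop
 endfacet
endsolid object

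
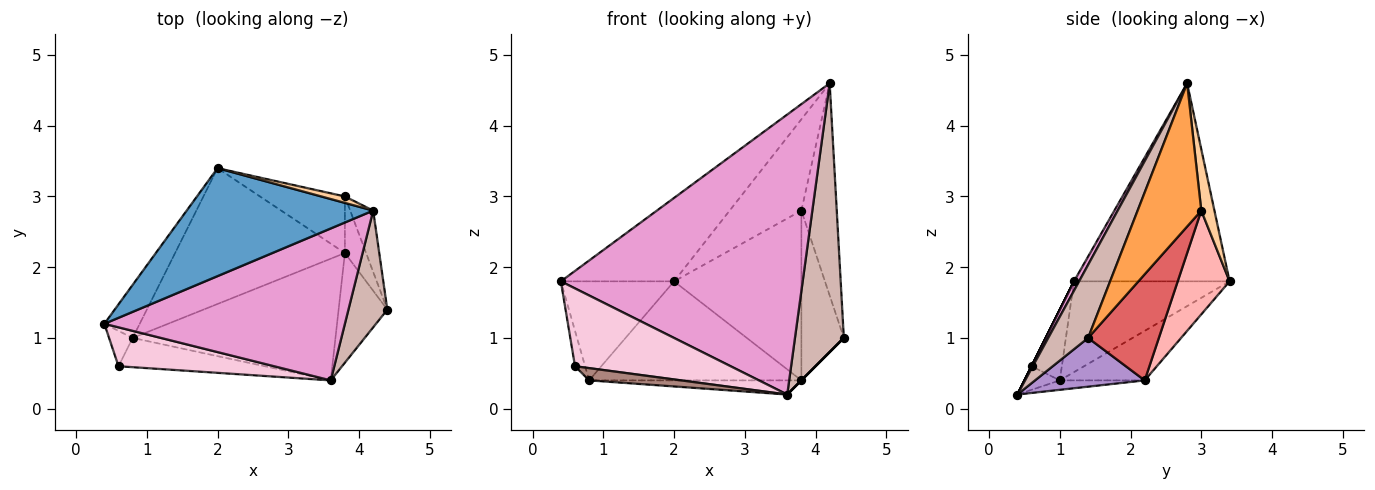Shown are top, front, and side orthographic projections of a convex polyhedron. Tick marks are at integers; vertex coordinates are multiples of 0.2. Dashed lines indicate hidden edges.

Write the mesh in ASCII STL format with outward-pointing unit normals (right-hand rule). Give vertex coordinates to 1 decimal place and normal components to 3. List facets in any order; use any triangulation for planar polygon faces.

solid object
 facet normal -0.643 0.468 0.606
  outer loop
   vertex 4.2 2.8 4.6
   vertex 2.0 3.4 1.8
   vertex 0.4 1.2 1.8
  endloop
 endfacet
 facet normal -0.771 0.561 -0.301
  outer loop
   vertex 0.8 1.0 0.4
   vertex 0.4 1.2 1.8
   vertex 2.0 3.4 1.8
  endloop
 endfacet
 facet normal 0.866 0.481 -0.139
  outer loop
   vertex 3.8 3.0 2.8
   vertex 4.2 2.8 4.6
   vertex 4.4 1.4 1.0
  endloop
 endfacet
 facet normal 0.180 0.981 0.069
  outer loop
   vertex 3.8 3.0 2.8
   vertex 2.0 3.4 1.8
   vertex 4.2 2.8 4.6
  endloop
 endfacet
 facet normal -0.905 0.302 -0.302
  outer loop
   vertex 0.6 0.6 0.6
   vertex 0.4 1.2 1.8
   vertex 0.8 1.0 0.4
  endloop
 endfacet
 facet normal -0.229 0.573 -0.786
  outer loop
   vertex 3.8 2.2 0.4
   vertex 0.8 1.0 0.4
   vertex 2.0 3.4 1.8
  endloop
 endfacet
 facet normal 0.845 0.507 -0.169
  outer loop
   vertex 3.8 2.2 0.4
   vertex 3.8 3.0 2.8
   vertex 4.4 1.4 1.0
  endloop
 endfacet
 facet normal 0.361 0.885 -0.295
  outer loop
   vertex 3.8 2.2 0.4
   vertex 2.0 3.4 1.8
   vertex 3.8 3.0 2.8
  endloop
 endfacet
 facet normal 0.707 0.000 -0.707
  outer loop
   vertex 3.6 0.4 0.2
   vertex 3.8 2.2 0.4
   vertex 4.4 1.4 1.0
  endloop
 endfacet
 facet normal -0.046 0.115 -0.992
  outer loop
   vertex 3.6 0.4 0.2
   vertex 0.8 1.0 0.4
   vertex 3.8 2.2 0.4
  endloop
 endfacet
 facet normal -0.147 -0.383 -0.912
  outer loop
   vertex 3.6 0.4 0.2
   vertex 0.6 0.6 0.6
   vertex 0.8 1.0 0.4
  endloop
 endfacet
 facet normal 0.599 -0.734 0.319
  outer loop
   vertex 3.6 0.4 0.2
   vertex 4.4 1.4 1.0
   vertex 4.2 2.8 4.6
  endloop
 endfacet
 facet normal 0.019 -0.879 0.477
  outer loop
   vertex 3.6 0.4 0.2
   vertex 4.2 2.8 4.6
   vertex 0.4 1.2 1.8
  endloop
 endfacet
 facet normal 0.000 -0.894 0.447
  outer loop
   vertex 3.6 0.4 0.2
   vertex 0.4 1.2 1.8
   vertex 0.6 0.6 0.6
  endloop
 endfacet
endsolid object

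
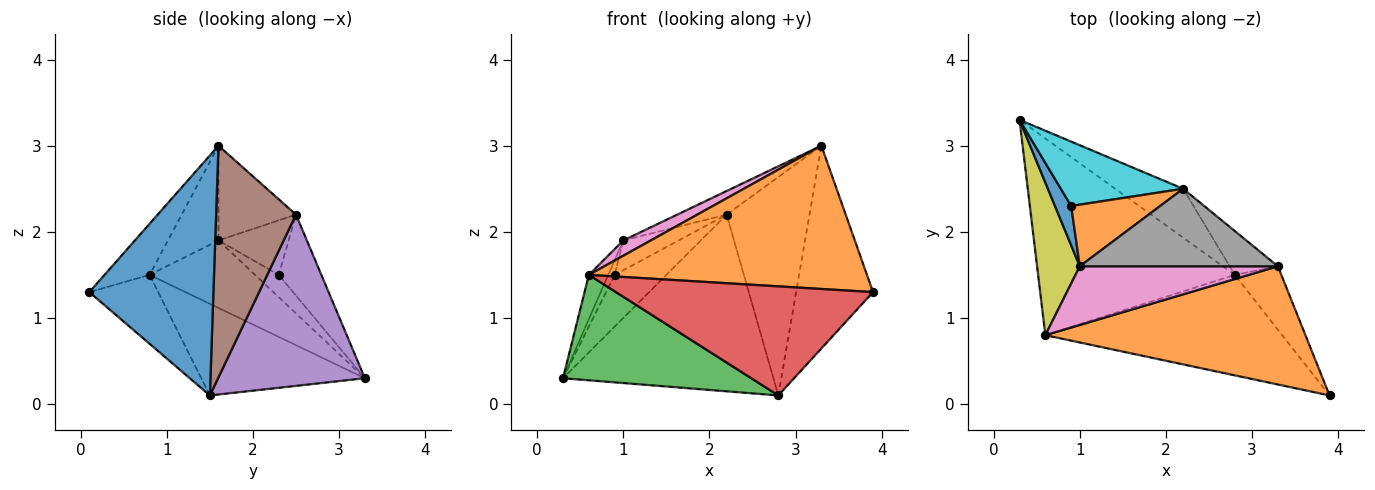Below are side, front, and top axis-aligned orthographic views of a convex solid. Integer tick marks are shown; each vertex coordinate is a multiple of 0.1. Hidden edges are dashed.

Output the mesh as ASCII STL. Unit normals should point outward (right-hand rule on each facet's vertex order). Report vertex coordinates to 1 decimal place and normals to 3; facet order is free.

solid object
 facet normal 0.839 0.520 -0.163
  outer loop
   vertex 2.8 1.5 0.1
   vertex 3.3 1.6 3.0
   vertex 3.9 0.1 1.3
  endloop
 endfacet
 facet normal -0.124 -0.765 0.632
  outer loop
   vertex 0.6 0.8 1.5
   vertex 3.9 0.1 1.3
   vertex 3.3 1.6 3.0
  endloop
 endfacet
 facet normal -0.380 -0.437 -0.815
  outer loop
   vertex 0.6 0.8 1.5
   vertex 0.3 3.3 0.3
   vertex 2.8 1.5 0.1
  endloop
 endfacet
 facet normal -0.193 -0.722 -0.665
  outer loop
   vertex 0.6 0.8 1.5
   vertex 2.8 1.5 0.1
   vertex 3.9 0.1 1.3
  endloop
 endfacet
 facet normal 0.558 0.800 -0.221
  outer loop
   vertex 2.2 2.5 2.2
   vertex 2.8 1.5 0.1
   vertex 0.3 3.3 0.3
  endloop
 endfacet
 facet normal 0.687 0.712 -0.143
  outer loop
   vertex 2.2 2.5 2.2
   vertex 3.3 1.6 3.0
   vertex 2.8 1.5 0.1
  endloop
 endfacet
 facet normal -0.420 -0.229 0.878
  outer loop
   vertex 1.0 1.6 1.9
   vertex 0.6 0.8 1.5
   vertex 3.3 1.6 3.0
  endloop
 endfacet
 facet normal -0.416 0.265 0.870
  outer loop
   vertex 1.0 1.6 1.9
   vertex 3.3 1.6 3.0
   vertex 2.2 2.5 2.2
  endloop
 endfacet
 facet normal -0.835 0.153 0.528
  outer loop
   vertex 1.0 1.6 1.9
   vertex 0.3 3.3 0.3
   vertex 0.6 0.8 1.5
  endloop
 endfacet
 facet normal -0.459 0.556 0.693
  outer loop
   vertex 0.9 2.3 1.5
   vertex 2.2 2.5 2.2
   vertex 0.3 3.3 0.3
  endloop
 endfacet
 facet normal -0.790 0.215 0.574
  outer loop
   vertex 0.9 2.3 1.5
   vertex 0.3 3.3 0.3
   vertex 1.0 1.6 1.9
  endloop
 endfacet
 facet normal -0.483 0.381 0.788
  outer loop
   vertex 0.9 2.3 1.5
   vertex 1.0 1.6 1.9
   vertex 2.2 2.5 2.2
  endloop
 endfacet
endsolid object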